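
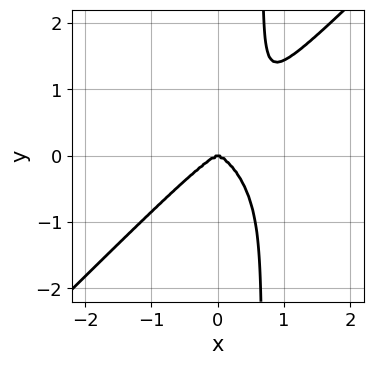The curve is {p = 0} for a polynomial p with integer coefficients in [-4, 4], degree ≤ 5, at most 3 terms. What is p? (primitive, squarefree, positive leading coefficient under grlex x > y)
3*x^4 - 3*x*y^3 + 2*y^3

Degree: the shape is more complex than any degree-3 curve, so deg p = 4.
Reading off the gridlines: it crosses the y-axis at the gridline y = 0; it crosses the x-axis at the gridline x = 0.
Matching integer coefficients to the picture gives p.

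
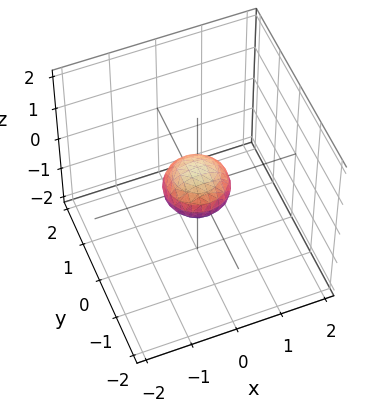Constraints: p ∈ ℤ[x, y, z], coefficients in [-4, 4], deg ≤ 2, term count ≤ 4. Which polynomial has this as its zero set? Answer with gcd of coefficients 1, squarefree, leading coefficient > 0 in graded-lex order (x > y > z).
2*x^2 + 2*y^2 + 3*z^2 - 1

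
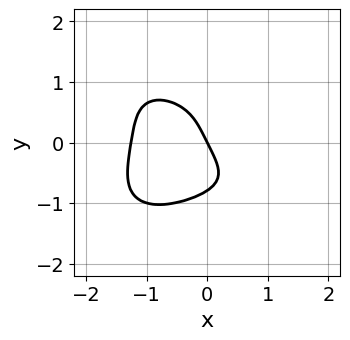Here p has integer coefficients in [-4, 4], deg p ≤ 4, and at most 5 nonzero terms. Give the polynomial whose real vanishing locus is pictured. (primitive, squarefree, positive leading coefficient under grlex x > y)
(a) deg p = 4.
(b) Reading off the gridlines: one y-axis crossing is at y = 0; it crosses the x-axis at the gridline x = 0.
(c) These observations pin down the coefficients.

x^4 + 2*y^4 + 2*x + y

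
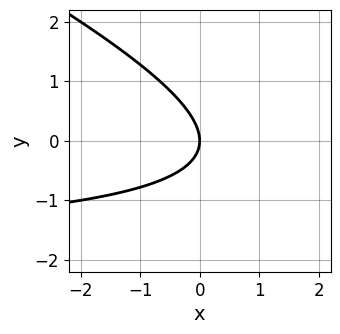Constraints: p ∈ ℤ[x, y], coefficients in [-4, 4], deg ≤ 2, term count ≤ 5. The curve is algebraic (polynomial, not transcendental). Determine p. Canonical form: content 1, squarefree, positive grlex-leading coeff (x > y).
First, degree: the shape is more complex than any degree-1 curve, so deg p = 2.
Then, checking where it meets the axes: it meets the y-axis at y = 0 (among the integer gridlines); one x-axis crossing is at x = 0.
Finally, assembling these constraints gives the stated polynomial.

x*y + 2*y^2 + 2*x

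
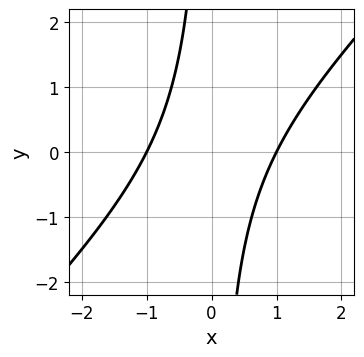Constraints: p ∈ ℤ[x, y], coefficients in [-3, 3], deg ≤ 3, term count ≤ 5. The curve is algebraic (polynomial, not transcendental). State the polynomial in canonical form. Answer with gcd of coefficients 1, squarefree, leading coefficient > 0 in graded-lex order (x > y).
x^2 - x*y - 1

First, degree: the shape is more complex than any degree-1 curve, so deg p = 2.
Then, reading off the gridlines: it misses every integer gridline on the y-axis; among the integer gridlines, it crosses the x-axis at x ∈ {-1, 1}.
Finally, solving for integer coefficients yields p as stated.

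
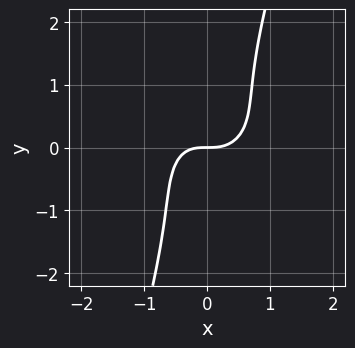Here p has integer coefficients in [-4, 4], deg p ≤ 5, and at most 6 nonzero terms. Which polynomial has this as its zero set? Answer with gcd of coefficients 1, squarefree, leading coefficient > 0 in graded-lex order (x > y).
x^4 - 3*x^3 - 3*x*y^2 + y^3 + 2*y

(a) deg p = 4.
(b) Against the integer gridlines: it crosses the x-axis at the gridline x = 0; it crosses the y-axis at the gridline y = 0.
(c) Together with the visible shape, these determine p as stated.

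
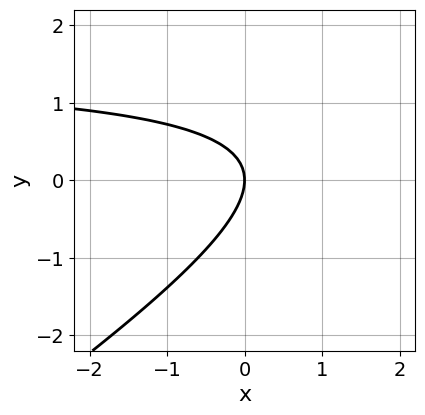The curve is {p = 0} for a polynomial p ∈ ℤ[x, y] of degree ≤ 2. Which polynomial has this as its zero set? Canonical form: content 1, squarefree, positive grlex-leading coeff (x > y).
2*x*y - 3*y^2 - 3*x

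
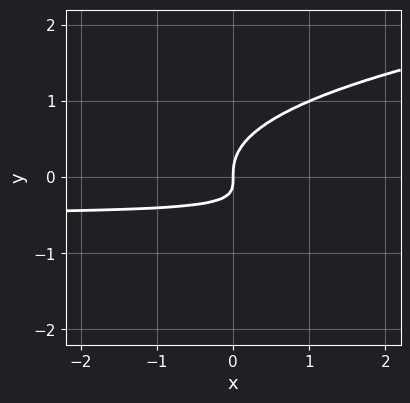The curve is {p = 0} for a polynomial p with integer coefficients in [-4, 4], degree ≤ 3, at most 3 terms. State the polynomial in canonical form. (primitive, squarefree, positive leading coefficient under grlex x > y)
3*y^3 - 2*x*y - x

1. The degree is 3 — a generic line meets the curve in up to 3 points.
2. Against the integer gridlines: it crosses the x-axis at the gridline x = 0; it crosses the y-axis at the gridline y = 0.
3. Putting this together gives p.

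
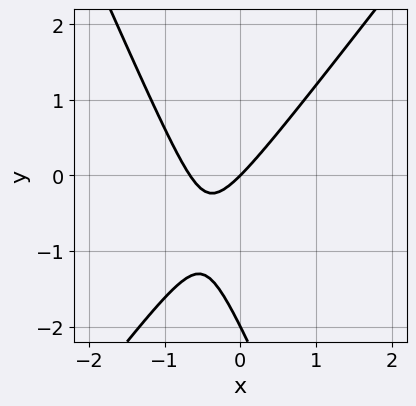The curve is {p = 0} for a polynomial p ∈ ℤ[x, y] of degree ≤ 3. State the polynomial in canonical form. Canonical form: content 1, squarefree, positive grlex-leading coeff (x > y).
The degree is 2 — a generic line meets the curve in up to 2 points.
Checking where it meets the axes: the y-axis gridline crossings are at y ∈ {-2, 0}; one x-axis crossing is at x = 0.
The integer polynomial consistent with all of this is the stated p.

3*x^2 - x*y - y^2 + 2*x - 2*y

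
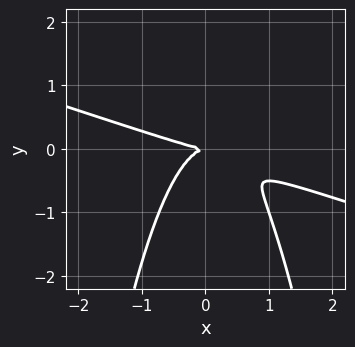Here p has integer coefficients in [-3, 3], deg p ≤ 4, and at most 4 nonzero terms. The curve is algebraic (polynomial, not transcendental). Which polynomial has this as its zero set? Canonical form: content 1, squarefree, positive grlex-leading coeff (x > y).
The degree is 3 — a generic line meets the curve in up to 3 points.
From the visible intercepts: it meets the y-axis at y = 0 (among the integer gridlines); it meets the x-axis at x = 0 (among the integer gridlines).
Matching integer coefficients to the picture gives p.

x^3 + 3*x^2*y + 2*y^2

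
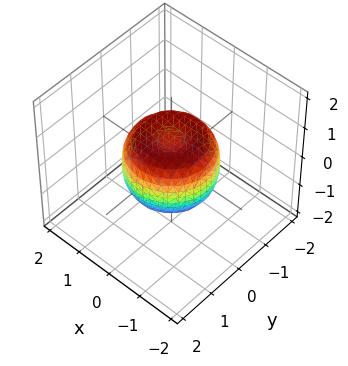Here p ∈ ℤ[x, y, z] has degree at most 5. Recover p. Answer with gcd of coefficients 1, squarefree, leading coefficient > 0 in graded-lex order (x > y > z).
1. deg p = 4. A generic line meets the surface in up to 4 points.
2. Symmetries: rotational symmetry about the z-axis ⇒ p depends on x, y only through x² + y².
3. Reading off the gridlines: a circular section at z = 0 has radius between 1 and 2.
4. Assembling these constraints gives the stated polynomial.

2*x^4 + 4*x^2*y^2 + 2*y^4 - 2*x^2 - 2*y^2 + 2*z^2 - 1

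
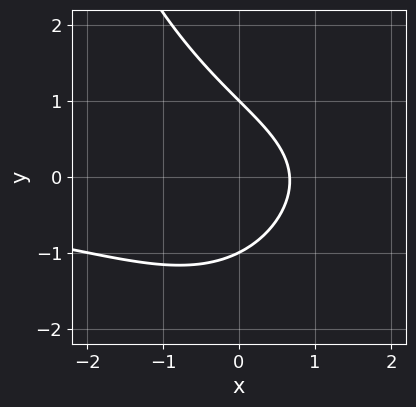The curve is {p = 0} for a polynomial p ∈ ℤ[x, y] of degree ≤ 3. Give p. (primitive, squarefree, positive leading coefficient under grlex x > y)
x^2*y - x*y - 2*y^2 - 3*x + 2

(a) The degree is 3 — the shape is more complex than any degree-2 curve.
(b) Reading off the gridlines: the y-axis gridline crossings are at y ∈ {-1, 1}.
(c) Together with the visible shape, these determine p as stated.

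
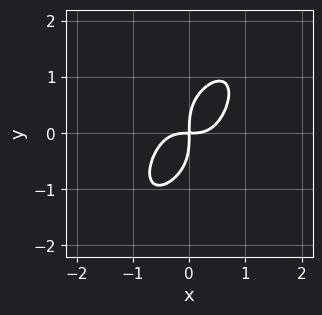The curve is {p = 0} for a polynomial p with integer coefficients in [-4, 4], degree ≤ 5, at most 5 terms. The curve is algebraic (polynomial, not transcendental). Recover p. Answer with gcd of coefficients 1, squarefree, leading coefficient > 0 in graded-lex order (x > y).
3*x^4 + y^4 - 2*x*y

deg p = 4. The shape is more complex than any degree-3 curve.
Putting this together gives p.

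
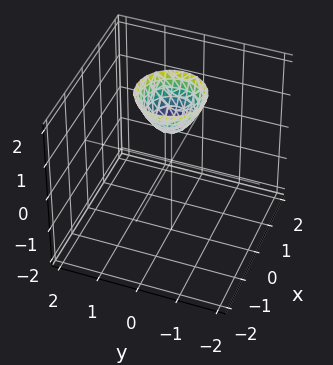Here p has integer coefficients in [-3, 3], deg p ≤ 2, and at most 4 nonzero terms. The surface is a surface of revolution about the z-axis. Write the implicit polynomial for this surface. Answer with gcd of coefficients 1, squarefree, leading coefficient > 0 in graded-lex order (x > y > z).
deg p = 2.
Symmetries: rotational symmetry about the z-axis ⇒ p depends on x, y only through x² + y².
From the axis intercepts and sections: a circular section at z = 2 has radius between 0 and 1; it misses every integer gridline on the x-axis.
The integer polynomial consistent with all of this is the stated p.

3*x^2 + 3*y^2 - 2*z + 2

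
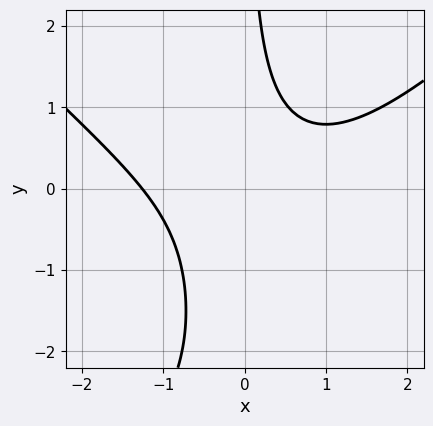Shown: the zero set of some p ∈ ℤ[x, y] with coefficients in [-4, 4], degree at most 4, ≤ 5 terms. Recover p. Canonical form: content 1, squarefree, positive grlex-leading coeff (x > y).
x^3 - x*y^2 - 3*x*y + 2

deg p = 3. A generic line meets the curve in up to 3 points.
Observable constraints: it misses every integer gridline on the y-axis.
Matching integer coefficients to the picture gives p.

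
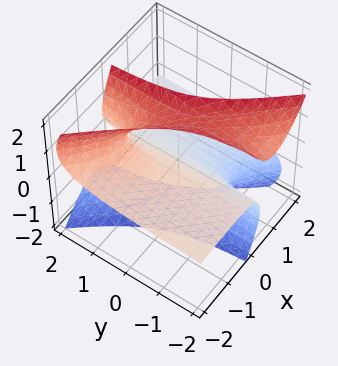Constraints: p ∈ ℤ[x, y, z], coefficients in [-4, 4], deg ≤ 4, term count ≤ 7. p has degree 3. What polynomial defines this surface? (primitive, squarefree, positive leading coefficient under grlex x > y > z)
3*x^2*z + 3*x*y*z - z^3 + 2*x + 3*z

Degree: a generic line meets the surface in up to 3 points, so deg p = 3.
Against the integer gridlines: the visible y-axis segment lies entirely on the surface; it crosses the z-axis at the gridline z = 0; it crosses the x-axis at the gridline x = 0.
These observations pin down the coefficients.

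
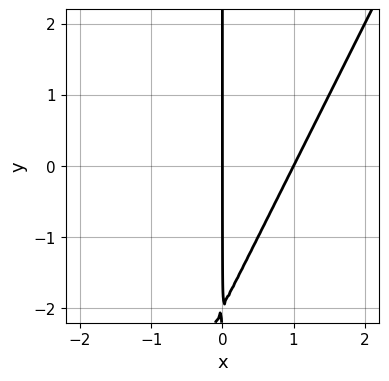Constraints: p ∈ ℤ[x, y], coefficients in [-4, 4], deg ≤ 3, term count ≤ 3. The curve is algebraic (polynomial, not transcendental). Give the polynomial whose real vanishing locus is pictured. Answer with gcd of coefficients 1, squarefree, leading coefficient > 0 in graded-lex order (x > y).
2*x^2 - x*y - 2*x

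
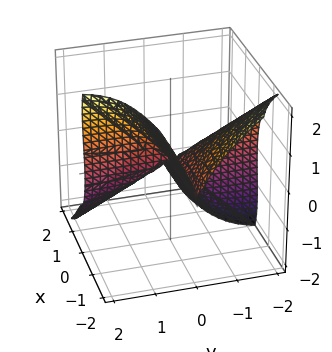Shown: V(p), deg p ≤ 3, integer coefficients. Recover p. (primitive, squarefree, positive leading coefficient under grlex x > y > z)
3*x*y^2 - y*z^2 + z^3

1. deg p = 3. No degree-2 surface has this shape.
2. Reading off the gridlines: every point of the x-axis in the box is on the surface; every point of the y-axis in the box is on the surface.
3. These observations pin down the coefficients.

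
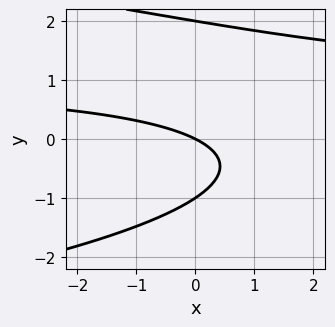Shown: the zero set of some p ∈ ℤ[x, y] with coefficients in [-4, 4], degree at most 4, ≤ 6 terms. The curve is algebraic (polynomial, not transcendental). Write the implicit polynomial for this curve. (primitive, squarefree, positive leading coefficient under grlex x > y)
y^3 + x*y - y^2 - x - 2*y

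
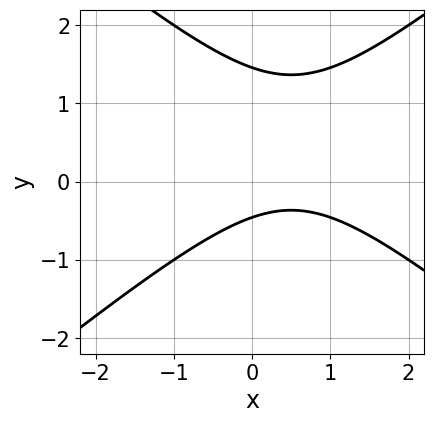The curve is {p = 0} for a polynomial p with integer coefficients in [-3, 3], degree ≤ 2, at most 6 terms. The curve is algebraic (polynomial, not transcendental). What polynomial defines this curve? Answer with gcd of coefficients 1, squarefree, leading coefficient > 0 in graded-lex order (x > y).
2*x^2 - 3*y^2 - 2*x + 3*y + 2

1. The degree is 2 — the shape is more complex than any degree-1 curve.
2. Against the integer gridlines: the curve avoids every integer x-axis point in the box.
3. Fitting integer coefficients to these (and the overall shape) gives p.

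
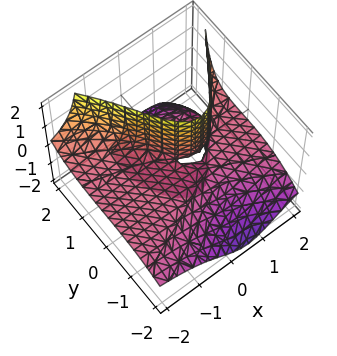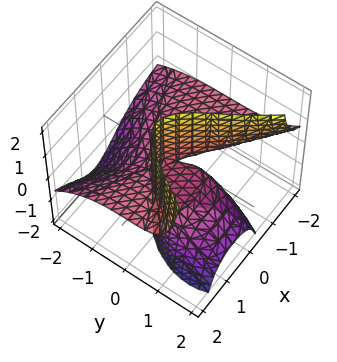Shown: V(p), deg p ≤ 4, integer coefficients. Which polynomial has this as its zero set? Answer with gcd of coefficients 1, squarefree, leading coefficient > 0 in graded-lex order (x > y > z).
1. Degree: no degree-2 surface has this shape, so deg p = 3.
2. Observable constraints: it crosses the y-axis at the gridline y = 0; the visible z-axis segment lies entirely on the surface; every point of the x-axis in the box is on the surface.
3. Together with the visible shape, these determine p as stated.

3*x^2*z - y^3 - 3*x*z - 3*y*z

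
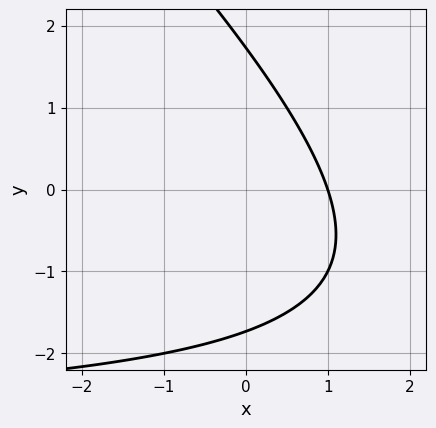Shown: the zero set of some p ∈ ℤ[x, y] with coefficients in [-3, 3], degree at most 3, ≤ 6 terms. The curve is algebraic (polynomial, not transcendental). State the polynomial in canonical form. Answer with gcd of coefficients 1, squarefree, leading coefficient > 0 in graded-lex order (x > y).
First, deg p = 2.
Next, observable constraints: it crosses the x-axis at the gridline x = 1.
Finally, these observations pin down the coefficients.

x*y + y^2 + 3*x - 3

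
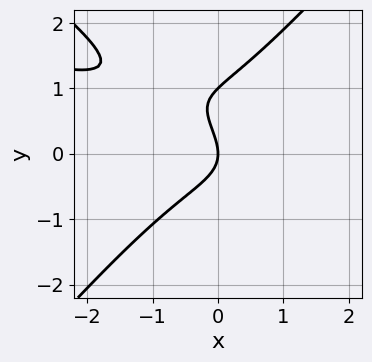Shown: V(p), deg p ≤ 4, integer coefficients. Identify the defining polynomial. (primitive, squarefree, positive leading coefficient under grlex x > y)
x^3 + 3*x^2*y - 3*y^3 + 3*y^2 + 3*x

First, the degree is 3 — a generic line meets the curve in up to 3 points.
Then, against the integer gridlines: it crosses the x-axis at the gridline x = 0; the y-axis gridline crossings are at y ∈ {0, 1}.
Finally, these observations pin down the coefficients.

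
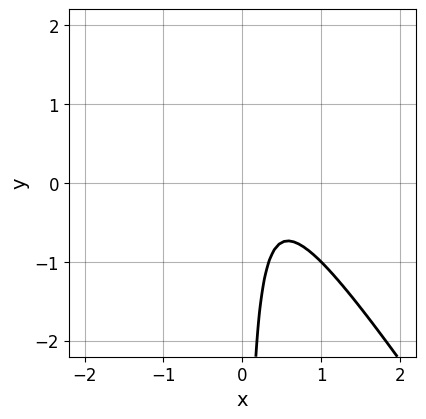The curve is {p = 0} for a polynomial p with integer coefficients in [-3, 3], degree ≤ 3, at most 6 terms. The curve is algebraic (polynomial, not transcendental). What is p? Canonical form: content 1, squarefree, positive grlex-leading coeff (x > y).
3*x^2 + 2*x*y - 2*x + 1

1. The degree is 2 — the shape is more complex than any degree-1 curve.
2. From the visible intercepts: the curve avoids every integer x-axis point in the box; no y-intercept at any integer in the box.
3. Together with the visible shape, these determine p as stated.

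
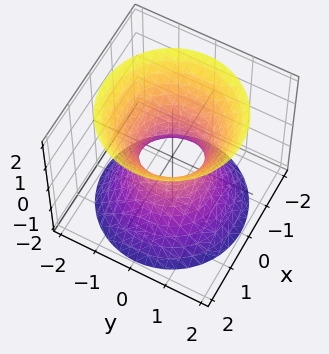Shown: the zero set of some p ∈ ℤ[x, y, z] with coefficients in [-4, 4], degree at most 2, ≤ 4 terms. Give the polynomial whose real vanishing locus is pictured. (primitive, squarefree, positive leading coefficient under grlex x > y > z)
1. deg p = 2. One connected sheet with a waist; a quadric.
2. Symmetry: every cross-section ⟂ z is a circle, so x, y appear only via x² + y²; mirror symmetry z ↦ −z ⇒ only even powers of z.
3. Against the integer gridlines: it misses every integer gridline on the z-axis; a circular section at z = 2 has radius between 1 and 2.
4. Matching integer coefficients to the picture gives p.

3*x^2 + 3*y^2 - 2*z^2 - 2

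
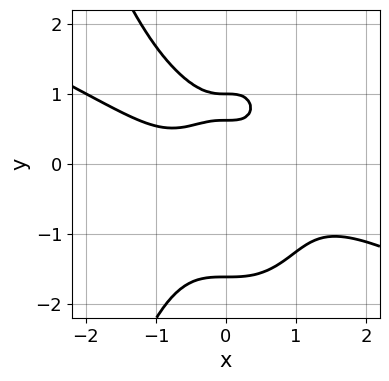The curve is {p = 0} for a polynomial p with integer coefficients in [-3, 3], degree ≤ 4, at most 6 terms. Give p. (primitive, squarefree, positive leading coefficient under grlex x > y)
x^4 + 2*x^3*y + y^3 - 2*y + 1

1. The degree is 4 — a generic line meets the curve in up to 4 points.
2. Checking where it meets the axes: one y-axis crossing is at y = 1; the curve avoids every integer x-axis point in the box.
3. Assembling these constraints gives the stated polynomial.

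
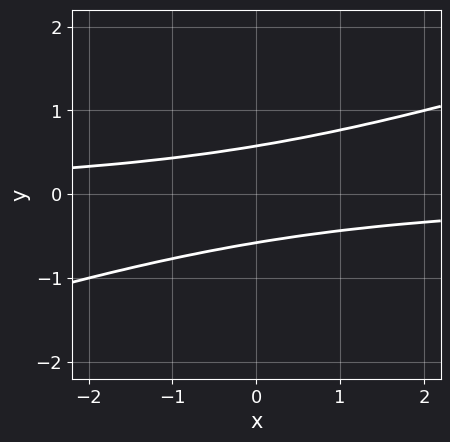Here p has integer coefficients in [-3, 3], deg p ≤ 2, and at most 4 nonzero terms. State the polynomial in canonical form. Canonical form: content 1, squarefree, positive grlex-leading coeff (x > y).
1. Degree: a generic line meets the curve in up to 2 points, so deg p = 2.
2. Observable constraints: the curve avoids every integer x-axis point in the box.
3. Putting this together gives p.

x*y - 3*y^2 + 1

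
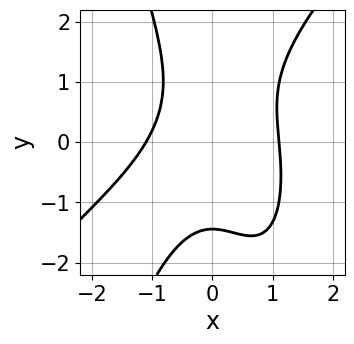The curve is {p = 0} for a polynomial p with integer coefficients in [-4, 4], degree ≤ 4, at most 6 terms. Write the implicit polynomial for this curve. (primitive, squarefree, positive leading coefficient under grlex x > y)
2*x^4 - 2*x^3*y + 3*x^2*y - y^3 - 3

First, deg p = 4.
Finally, the integer polynomial consistent with all of this is the stated p.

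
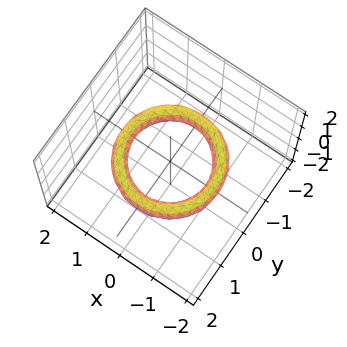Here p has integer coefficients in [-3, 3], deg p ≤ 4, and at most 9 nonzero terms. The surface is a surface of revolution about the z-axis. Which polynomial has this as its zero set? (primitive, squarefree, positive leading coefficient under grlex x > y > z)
1. deg p = 4.
2. Symmetries: every cross-section ⟂ z is a circle, so x, y appear only via x² + y².
3. Against the integer gridlines: a circular section at z = 0 has radius exactly 1; among the integer gridlines, it crosses the y-axis at y ∈ {-1, 1}; the x-axis gridline crossings are at x ∈ {-1, 1}.
4. Together with the visible shape, these determine p as stated.

x^4 + 2*x^2*y^2 + y^4 - 3*x^2 - 3*y^2 + 3*z^2 + 2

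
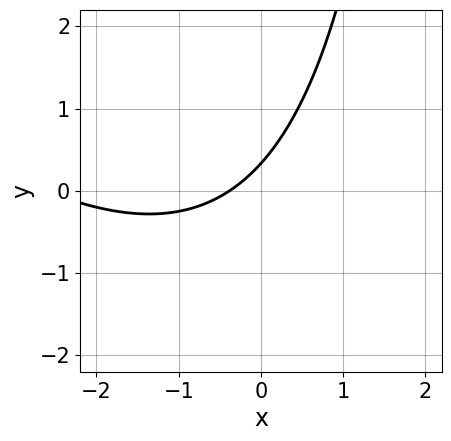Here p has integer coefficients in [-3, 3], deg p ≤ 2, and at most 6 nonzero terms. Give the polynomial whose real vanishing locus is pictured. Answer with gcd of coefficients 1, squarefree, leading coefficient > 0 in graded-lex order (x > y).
x^2 + x*y + 3*x - 3*y + 1

First, the degree is 2 — a generic line meets the curve in up to 2 points.
Finally, matching integer coefficients to the picture gives p.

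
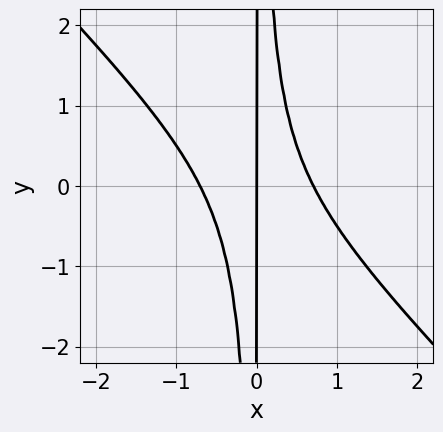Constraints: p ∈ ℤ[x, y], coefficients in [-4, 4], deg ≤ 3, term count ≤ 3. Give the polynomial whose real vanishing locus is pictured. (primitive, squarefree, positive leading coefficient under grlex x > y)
2*x^3 + 2*x^2*y - x

1. deg p = 3.
2. From the visible intercepts: the visible y-axis segment lies entirely on the curve; it meets the x-axis at x = 0 (among the integer gridlines).
3. Solving for integer coefficients yields p as stated.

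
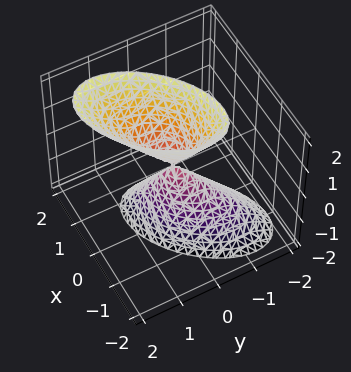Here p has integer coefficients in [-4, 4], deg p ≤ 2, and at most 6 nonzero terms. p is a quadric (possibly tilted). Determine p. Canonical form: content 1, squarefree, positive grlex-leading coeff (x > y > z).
First, there are 2 components.
Then, the degree is 2 — no degree-1 surface has this shape.
Next, reading off the gridlines: it meets the x-axis at x = 0 (among the integer gridlines); it crosses the y-axis at the gridline y = 0.
Finally, solving for integer coefficients yields p as stated.

3*x^2 - 3*x*y + 3*y^2 - y*z - z^2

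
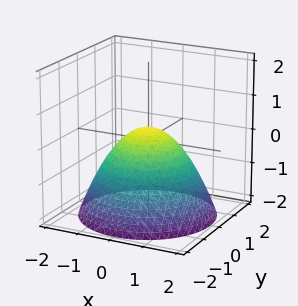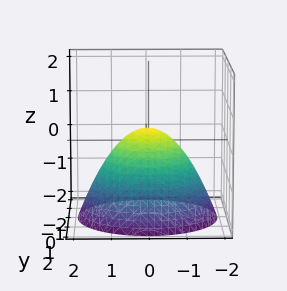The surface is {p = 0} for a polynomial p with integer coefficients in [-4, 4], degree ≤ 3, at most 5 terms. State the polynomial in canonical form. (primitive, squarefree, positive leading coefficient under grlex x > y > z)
2*x^2 + 2*y^2 + 3*z - 1

The degree is 2 — a generic line meets the surface in up to 2 points.
Symmetry: every cross-section ⟂ z is a circle, so x, y appear only via x² + y².
From the visible intercepts: a circular section at z = -2 has radius between 1 and 2.
The integer polynomial consistent with all of this is the stated p.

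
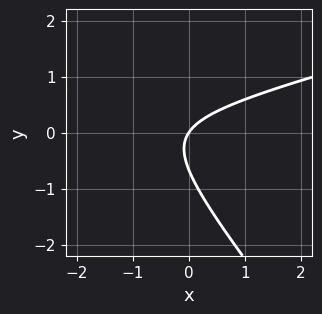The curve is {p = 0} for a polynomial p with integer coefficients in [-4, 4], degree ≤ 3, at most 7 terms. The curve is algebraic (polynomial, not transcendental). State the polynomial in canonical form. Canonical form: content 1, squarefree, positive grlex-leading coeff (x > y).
(a) The degree is 2 — the shape is more complex than any degree-1 curve.
(b) Checking where it meets the axes: it crosses the x-axis at the gridline x = 0; it crosses the y-axis at the gridline y = 0.
(c) Matching integer coefficients to the picture gives p.

x^2 - 3*x*y - 3*y^2 + 3*x - 2*y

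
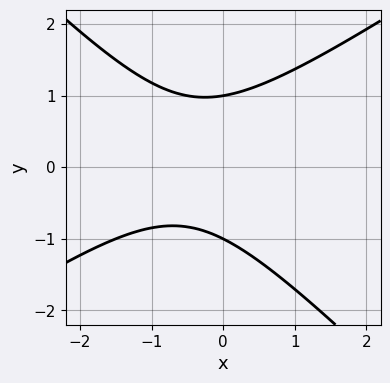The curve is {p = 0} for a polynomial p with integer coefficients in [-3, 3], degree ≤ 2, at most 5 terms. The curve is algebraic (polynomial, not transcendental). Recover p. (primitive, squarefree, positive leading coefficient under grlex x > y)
2*x^2 - x*y - 3*y^2 + 2*x + 3

deg p = 2. A generic line meets the curve in up to 2 points.
Reading off the gridlines: the y-axis gridline crossings are at y ∈ {-1, 1}; no x-intercept at any integer in the box.
Matching integer coefficients to the picture gives p.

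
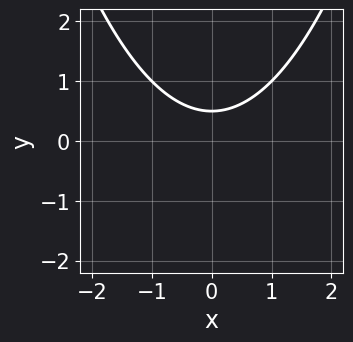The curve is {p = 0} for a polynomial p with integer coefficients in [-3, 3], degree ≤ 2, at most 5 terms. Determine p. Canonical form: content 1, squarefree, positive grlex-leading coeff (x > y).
x^2 - 2*y + 1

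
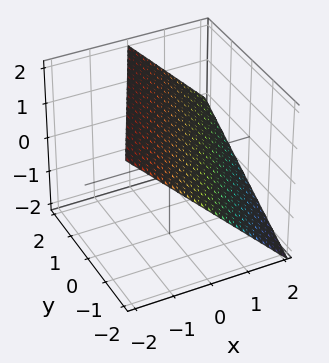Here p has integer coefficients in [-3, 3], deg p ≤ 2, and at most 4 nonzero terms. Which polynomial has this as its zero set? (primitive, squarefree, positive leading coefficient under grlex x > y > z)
The degree is 1 — every cross-section is a straight line — this is a plane.
Reading off the gridlines: it meets the z-axis at z = 1 (among the integer gridlines); one x-axis crossing is at x = 1; it meets the y-axis at y = -2 (among the integer gridlines).
These observations pin down the coefficients.

2*x - y + 2*z - 2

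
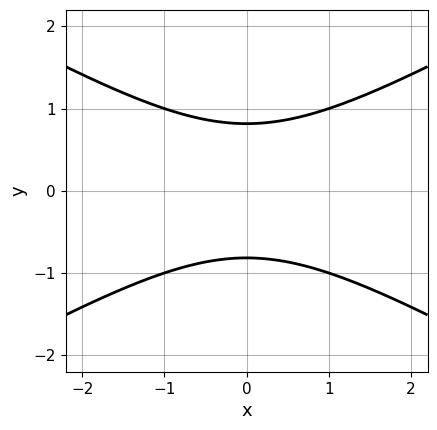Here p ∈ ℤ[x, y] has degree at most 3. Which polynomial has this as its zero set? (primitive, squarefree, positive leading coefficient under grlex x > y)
First, deg p = 2. A generic line meets the curve in up to 2 points.
Next, symmetries: the y ↦ −y reflection is a symmetry, so y appears only in even powers; it's symmetric under x → −x, forcing even powers of x.
Then, reading off the gridlines: no x-intercept at any integer in the box.
Finally, assembling these constraints gives the stated polynomial.

x^2 - 3*y^2 + 2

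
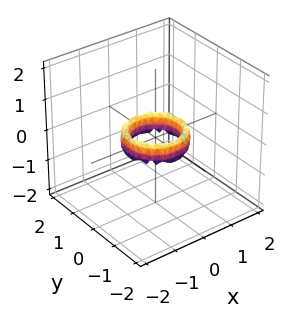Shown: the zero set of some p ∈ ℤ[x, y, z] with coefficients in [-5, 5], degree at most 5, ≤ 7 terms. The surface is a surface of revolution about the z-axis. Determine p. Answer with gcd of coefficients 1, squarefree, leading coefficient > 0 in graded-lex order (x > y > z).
The degree is 4 — a generic line meets the surface in up to 4 points.
By symmetry, the surface is invariant under rotation about z: p = q(x² + y², z).
From the visible intercepts: the surface avoids every integer z-axis point in the box; a circular section at z = 0 has radius between 0 and 1; among the integer gridlines, it crosses the x-axis at x ∈ {-1, 1}; the y-axis gridline crossings are at y ∈ {-1, 1}.
Assembling these constraints gives the stated polynomial.

2*x^4 + 4*x^2*y^2 + 2*y^4 - 3*x^2 - 3*y^2 + z^2 + 1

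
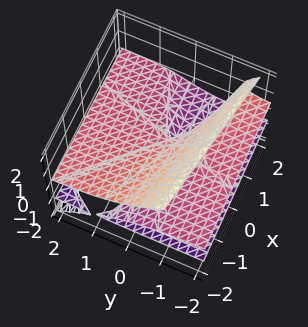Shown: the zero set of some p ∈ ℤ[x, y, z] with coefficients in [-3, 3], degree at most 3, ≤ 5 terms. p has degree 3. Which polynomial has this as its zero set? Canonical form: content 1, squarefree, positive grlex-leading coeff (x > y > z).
3*y*z^2 + 3*z^3 + x*z - 2*z^2 - y

1. The picture has 2 separate pieces. They look like related sheets of one shape, so recover p as a whole.
2. The degree is 3 — a generic line meets the surface in up to 3 points.
3. Reading off the gridlines: it crosses the y-axis at the gridline y = 0; one z-axis crossing is at z = 0; every point of the x-axis in the box is on the surface.
4. Matching integer coefficients to the picture gives p.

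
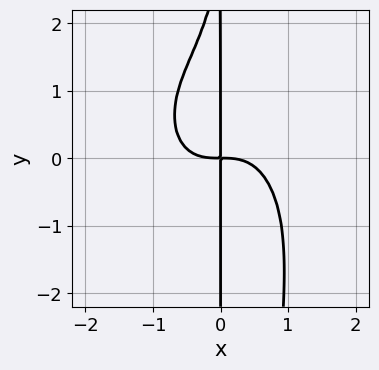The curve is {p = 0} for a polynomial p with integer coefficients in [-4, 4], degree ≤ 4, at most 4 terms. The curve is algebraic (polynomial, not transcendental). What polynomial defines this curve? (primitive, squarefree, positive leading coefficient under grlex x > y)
3*x^4 + 2*x^2*y^2 - x*y^2 + 3*x*y

(a) The degree is 4 — a generic line meets the curve in up to 4 points.
(b) Against the integer gridlines: the visible y-axis segment lies entirely on the curve.
(c) The integer polynomial consistent with all of this is the stated p.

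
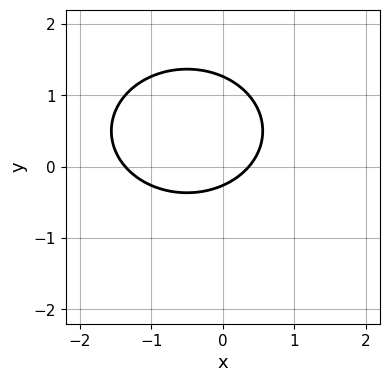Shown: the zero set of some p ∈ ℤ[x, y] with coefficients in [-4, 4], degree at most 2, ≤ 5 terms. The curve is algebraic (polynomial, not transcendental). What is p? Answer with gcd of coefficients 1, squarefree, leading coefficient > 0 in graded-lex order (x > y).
2*x^2 + 3*y^2 + 2*x - 3*y - 1

(a) Degree: the shape is more complex than any degree-1 curve, so deg p = 2.
(b) Putting this together gives p.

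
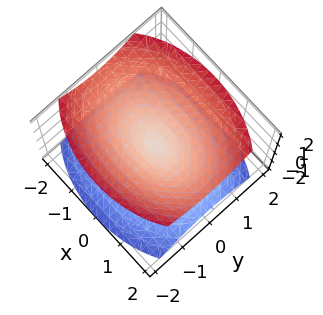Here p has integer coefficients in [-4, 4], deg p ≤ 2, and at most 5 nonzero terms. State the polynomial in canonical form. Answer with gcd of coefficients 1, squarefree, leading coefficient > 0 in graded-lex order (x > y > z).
x^2 + 2*y^2 - 2*z^2

There are 2 components. They look like related sheets of one shape, so recover p as a whole.
The degree is 2 — two nappes meeting at a single point; a quadric.
Symmetries: it's symmetric under x → −x, forcing even powers of x; mirror symmetry z ↦ −z ⇒ only even powers of z; mirror symmetry y ↦ −y ⇒ only even powers of y.
Reading off the gridlines: it crosses the y-axis at the gridline y = 0; it meets the z-axis at z = 0 (among the integer gridlines).
Together with the visible shape, these determine p as stated.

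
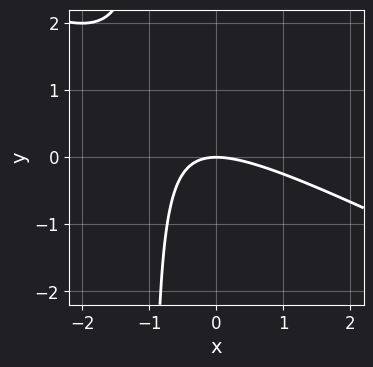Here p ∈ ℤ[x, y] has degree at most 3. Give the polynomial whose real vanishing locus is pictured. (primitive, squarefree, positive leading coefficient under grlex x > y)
x^2 + 2*x*y + 2*y

deg p = 2. No degree-1 curve has this shape.
From the axis intercepts and sections: one x-axis crossing is at x = 0; one y-axis crossing is at y = 0.
Fitting integer coefficients to these (and the overall shape) gives p.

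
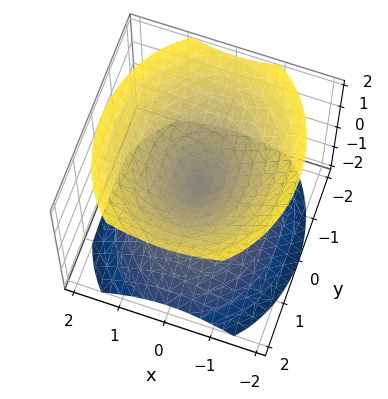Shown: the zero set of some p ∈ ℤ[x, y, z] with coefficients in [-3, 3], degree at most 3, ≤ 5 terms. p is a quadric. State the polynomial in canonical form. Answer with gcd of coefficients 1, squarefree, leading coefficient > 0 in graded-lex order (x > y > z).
3*x^2 + 2*y^2 - 3*z^2

(a) I count 2 distinct pieces. Treating them together as one polynomial.
(b) deg p = 2. A double cone through the origin; a quadric.
(c) Symmetries: it's symmetric under y → −y, forcing even powers of y; the x ↦ −x reflection is a symmetry, so x appears only in even powers; mirror symmetry z ↦ −z ⇒ only even powers of z.
(d) Checking where it meets the axes: one x-axis crossing is at x = 0; it meets the z-axis at z = 0 (among the integer gridlines); one y-axis crossing is at y = 0.
(e) Matching integer coefficients to the picture gives p.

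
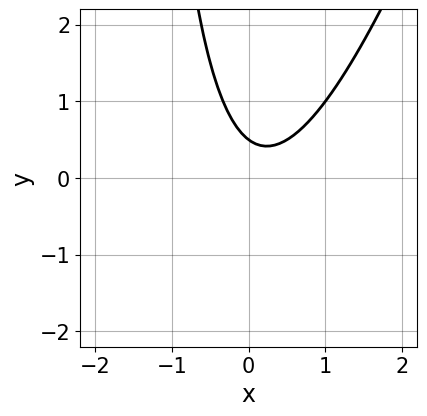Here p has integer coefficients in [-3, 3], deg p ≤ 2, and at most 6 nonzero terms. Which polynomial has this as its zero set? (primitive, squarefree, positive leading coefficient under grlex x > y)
3*x^2 - x*y - x - 2*y + 1

First, deg p = 2. The shape is more complex than any degree-1 curve.
Then, observable constraints: the curve avoids every integer x-axis point in the box.
Finally, these observations pin down the coefficients.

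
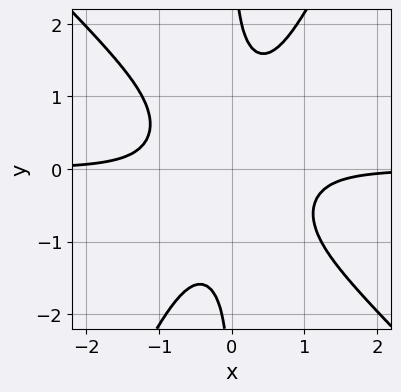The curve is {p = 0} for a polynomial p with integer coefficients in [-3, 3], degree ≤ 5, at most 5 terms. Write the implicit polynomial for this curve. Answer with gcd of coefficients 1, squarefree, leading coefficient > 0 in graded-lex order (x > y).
First, degree: the shape is more complex than any degree-3 curve, so deg p = 4.
Next, checking where it meets the axes: no x-intercept at any integer in the box; the curve avoids every integer y-axis point in the box.
Finally, these observations pin down the coefficients.

2*x^3*y + x^2*y^2 - x*y^3 + 1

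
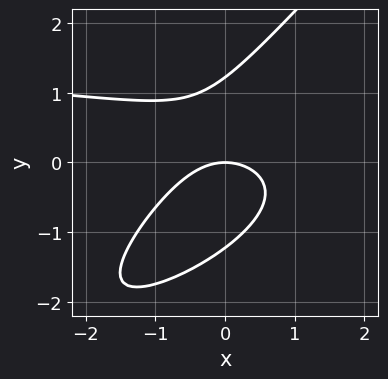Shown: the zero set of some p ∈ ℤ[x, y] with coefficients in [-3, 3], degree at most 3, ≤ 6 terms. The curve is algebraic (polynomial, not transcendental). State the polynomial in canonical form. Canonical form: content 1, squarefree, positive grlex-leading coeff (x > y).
x^2*y - 3*x*y^2 + 2*y^3 - 2*x^2 - 3*y

deg p = 3. No degree-2 curve has this shape.
Reading off the gridlines: it crosses the y-axis at the gridline y = 0; it meets the x-axis at x = 0 (among the integer gridlines).
Fitting integer coefficients to these (and the overall shape) gives p.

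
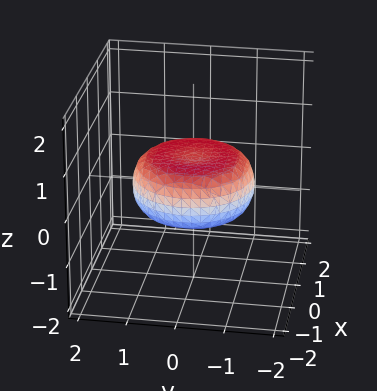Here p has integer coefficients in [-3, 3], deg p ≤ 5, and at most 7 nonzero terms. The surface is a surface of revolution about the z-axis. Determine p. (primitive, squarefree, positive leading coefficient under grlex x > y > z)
x^4 + 2*x^2*y^2 + y^4 - x^2 - y^2 + 3*z^2 - 1

(a) The degree is 4 — no degree-3 surface has this shape.
(b) By symmetry, every cross-section ⟂ z is a circle, so x, y appear only via x² + y².
(c) Observable constraints: a circular section at z = 0 has radius between 1 and 2.
(d) Assembling these constraints gives the stated polynomial.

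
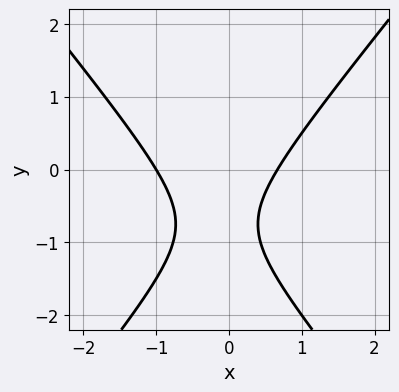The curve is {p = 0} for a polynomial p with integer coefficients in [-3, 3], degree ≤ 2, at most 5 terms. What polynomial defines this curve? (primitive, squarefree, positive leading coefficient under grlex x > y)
1. Degree: the shape is more complex than any degree-1 curve, so deg p = 2.
2. Reading off the gridlines: the curve avoids every integer y-axis point in the box; one x-axis crossing is at x = -1.
3. Together with the visible shape, these determine p as stated.

3*x^2 - 2*y^2 + x - 3*y - 2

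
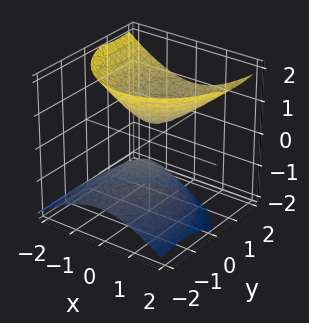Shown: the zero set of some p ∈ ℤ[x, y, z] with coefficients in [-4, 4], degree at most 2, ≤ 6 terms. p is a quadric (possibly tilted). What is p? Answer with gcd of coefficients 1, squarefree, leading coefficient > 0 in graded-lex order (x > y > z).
1. There are 2 components. They look like related sheets of one shape, so recover p as a whole.
2. The degree is 2 — the shape is more complex than any degree-1 surface.
3. From the axis intercepts and sections: no y-intercept at any integer in the box; it misses every integer gridline on the x-axis.
4. Matching integer coefficients to the picture gives p.

3*x^2 + 2*y^2 - 3*y*z - 3*z^2 + 1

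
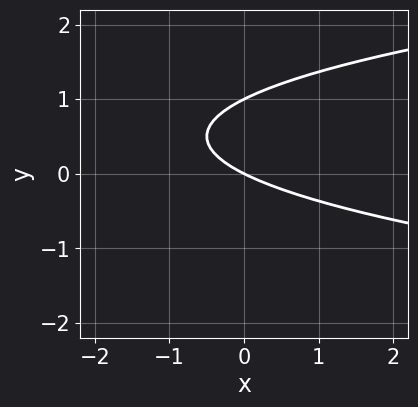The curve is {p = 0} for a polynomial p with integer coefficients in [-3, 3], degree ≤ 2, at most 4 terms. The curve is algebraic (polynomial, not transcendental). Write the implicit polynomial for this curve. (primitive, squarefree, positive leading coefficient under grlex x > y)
2*y^2 - x - 2*y

First, degree: a generic line meets the curve in up to 2 points, so deg p = 2.
Next, from the axis intercepts and sections: it meets the x-axis at x = 0 (among the integer gridlines); among the integer gridlines, it crosses the y-axis at y ∈ {0, 1}.
Finally, solving for integer coefficients yields p as stated.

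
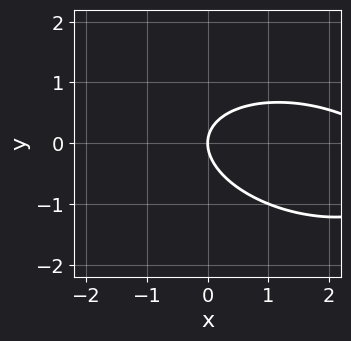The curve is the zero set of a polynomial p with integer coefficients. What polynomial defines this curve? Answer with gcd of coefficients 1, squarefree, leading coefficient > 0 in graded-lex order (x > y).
x^2 + x*y + 3*y^2 - 3*x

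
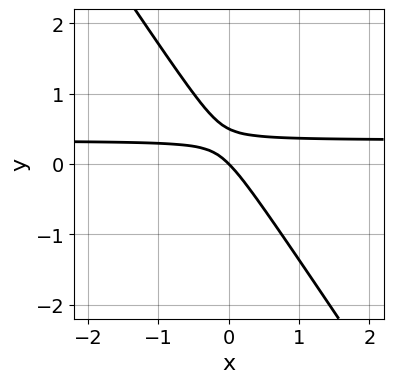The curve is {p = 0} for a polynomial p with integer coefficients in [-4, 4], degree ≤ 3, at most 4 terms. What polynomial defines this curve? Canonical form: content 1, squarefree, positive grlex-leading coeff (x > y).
deg p = 2. The shape is more complex than any degree-1 curve.
Checking where it meets the axes: one y-axis crossing is at y = 0; one x-axis crossing is at x = 0.
Putting this together gives p.

3*x*y + 2*y^2 - x - y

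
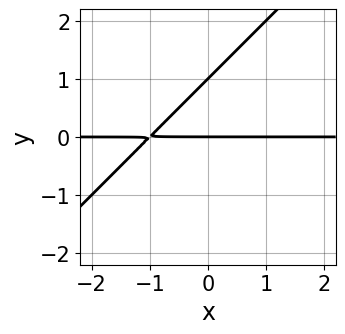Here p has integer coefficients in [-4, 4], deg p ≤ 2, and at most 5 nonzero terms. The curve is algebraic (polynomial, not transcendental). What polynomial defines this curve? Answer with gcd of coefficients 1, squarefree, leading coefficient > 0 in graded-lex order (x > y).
Degree: a generic line meets the curve in up to 2 points, so deg p = 2.
From the visible intercepts: the y-axis gridline crossings are at y ∈ {0, 1}; the visible x-axis segment lies entirely on the curve.
Assembling these constraints gives the stated polynomial.

x*y - y^2 + y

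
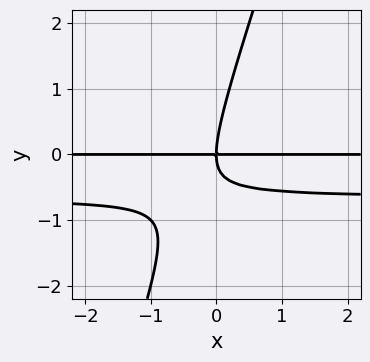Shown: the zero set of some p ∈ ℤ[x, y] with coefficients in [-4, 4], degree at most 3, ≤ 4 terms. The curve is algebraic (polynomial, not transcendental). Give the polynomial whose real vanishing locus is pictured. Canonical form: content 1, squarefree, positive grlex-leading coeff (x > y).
First, degree: the shape is more complex than any degree-2 curve, so deg p = 3.
Then, from the visible intercepts: it crosses the y-axis at the gridline y = 0; every point of the x-axis in the box is on the curve.
Finally, assembling these constraints gives the stated polynomial.

3*x*y^2 - y^3 + 2*x*y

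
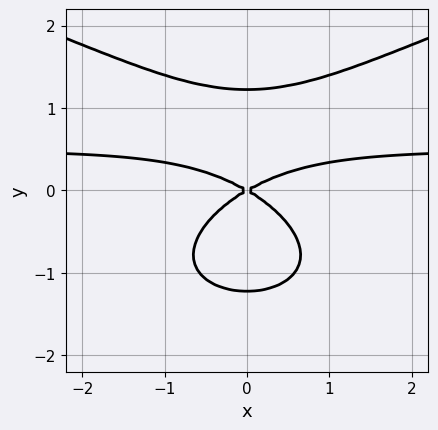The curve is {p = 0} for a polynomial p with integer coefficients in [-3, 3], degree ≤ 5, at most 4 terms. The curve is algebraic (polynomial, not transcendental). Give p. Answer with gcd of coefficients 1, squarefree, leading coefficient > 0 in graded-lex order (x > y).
2*y^4 - 2*x^2*y + x^2 - 3*y^2

1. The degree is 4 — the shape is more complex than any degree-3 curve.
2. Symmetries: it's symmetric under x → −x, forcing even powers of x.
3. Against the integer gridlines: one y-axis crossing is at y = 0; it meets the x-axis at x = 0 (among the integer gridlines).
4. Together with the visible shape, these determine p as stated.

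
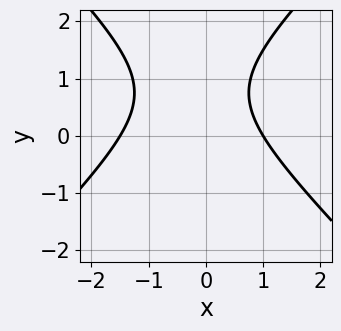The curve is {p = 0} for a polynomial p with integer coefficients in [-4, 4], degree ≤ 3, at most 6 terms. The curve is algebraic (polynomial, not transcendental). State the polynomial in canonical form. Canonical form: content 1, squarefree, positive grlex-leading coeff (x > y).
deg p = 2. A generic line meets the curve in up to 2 points.
Against the integer gridlines: one x-axis crossing is at x = 1; the curve avoids every integer y-axis point in the box.
These observations pin down the coefficients.

2*x^2 - 2*y^2 + x + 3*y - 3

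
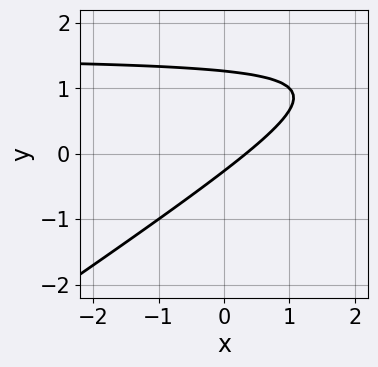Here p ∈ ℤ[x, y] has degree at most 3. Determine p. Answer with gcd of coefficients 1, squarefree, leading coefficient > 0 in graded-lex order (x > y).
2*x*y - 3*y^2 - 3*x + 3*y + 1

1. Degree: the shape is more complex than any degree-1 curve, so deg p = 2.
2. Putting this together gives p.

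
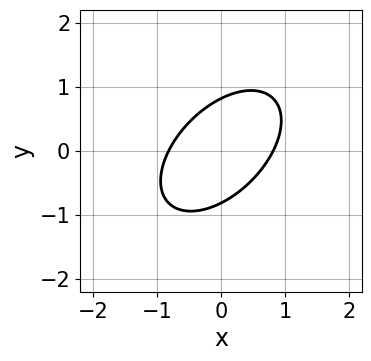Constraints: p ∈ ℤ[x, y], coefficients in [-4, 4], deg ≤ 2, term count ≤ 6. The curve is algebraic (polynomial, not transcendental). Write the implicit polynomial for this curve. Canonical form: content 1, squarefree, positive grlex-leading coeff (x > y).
(a) Degree: no degree-1 curve has this shape, so deg p = 2.
(b) Solving for integer coefficients yields p as stated.

3*x^2 - 3*x*y + 3*y^2 - 2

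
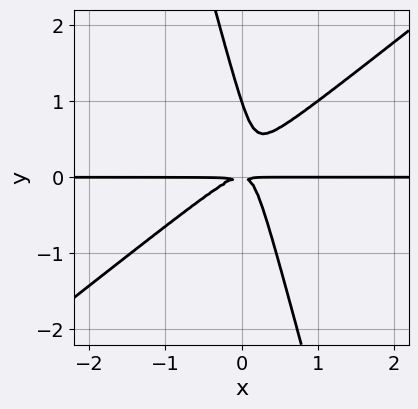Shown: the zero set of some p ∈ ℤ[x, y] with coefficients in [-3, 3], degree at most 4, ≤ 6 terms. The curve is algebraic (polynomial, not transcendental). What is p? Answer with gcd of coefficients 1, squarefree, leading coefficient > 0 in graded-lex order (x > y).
3*x^2*y - 3*x*y^2 - y^3 + y^2

Degree: a generic line meets the curve in up to 3 points, so deg p = 3.
Checking where it meets the axes: the visible x-axis segment lies entirely on the curve; it crosses the y-axis at the gridline y = 1.
Assembling these constraints gives the stated polynomial.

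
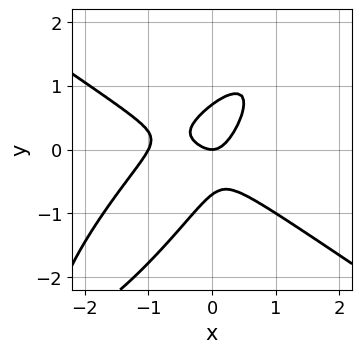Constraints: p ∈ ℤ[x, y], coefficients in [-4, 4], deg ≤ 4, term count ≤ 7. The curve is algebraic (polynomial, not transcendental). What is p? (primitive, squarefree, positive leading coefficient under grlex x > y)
2*x^3 - 3*x*y^2 + 2*y^3 + 2*x^2 - y

First, deg p = 3.
Then, against the integer gridlines: among the integer gridlines, it crosses the x-axis at x ∈ {-1, 0}; it meets the y-axis at y = 0 (among the integer gridlines).
Finally, assembling these constraints gives the stated polynomial.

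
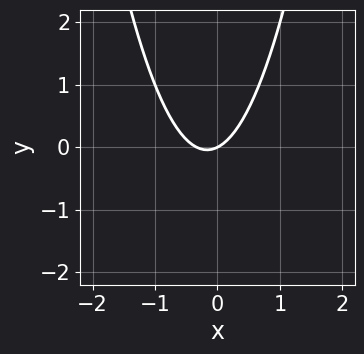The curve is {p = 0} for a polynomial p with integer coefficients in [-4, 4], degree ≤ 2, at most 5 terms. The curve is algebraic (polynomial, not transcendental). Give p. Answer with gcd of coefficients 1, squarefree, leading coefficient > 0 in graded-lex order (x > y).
3*x^2 + x - 2*y

The degree is 2 — a generic line meets the curve in up to 2 points.
Reading off the gridlines: one y-axis crossing is at y = 0; it meets the x-axis at x = 0 (among the integer gridlines).
Solving for integer coefficients yields p as stated.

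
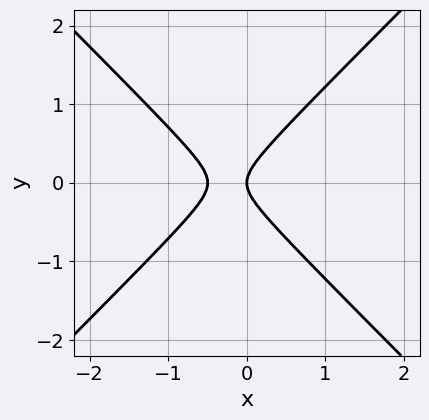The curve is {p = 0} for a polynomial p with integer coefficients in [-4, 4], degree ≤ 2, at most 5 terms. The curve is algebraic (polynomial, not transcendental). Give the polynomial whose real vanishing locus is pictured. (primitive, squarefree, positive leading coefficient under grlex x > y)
Degree: no degree-1 curve has this shape, so deg p = 2.
Symmetries: it's symmetric under y → −y, forcing even powers of y.
Reading off the gridlines: it meets the x-axis at x = 0 (among the integer gridlines); it crosses the y-axis at the gridline y = 0.
Solving for integer coefficients yields p as stated.

2*x^2 - 2*y^2 + x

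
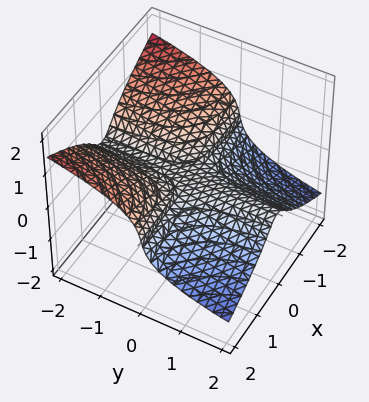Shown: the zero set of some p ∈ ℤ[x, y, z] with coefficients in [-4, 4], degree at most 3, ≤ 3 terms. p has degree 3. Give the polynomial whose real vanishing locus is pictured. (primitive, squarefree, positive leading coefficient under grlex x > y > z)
x^2*y + 3*z^3 + z

(a) The degree is 3 — no degree-2 surface has this shape.
(b) Reading off the gridlines: the visible x-axis segment lies entirely on the surface; one z-axis crossing is at z = 0.
(c) Together with the visible shape, these determine p as stated. Check: (0, -1, 0) on the y-axis lies on the surface, and p(0, -1, 0) = 0. ✓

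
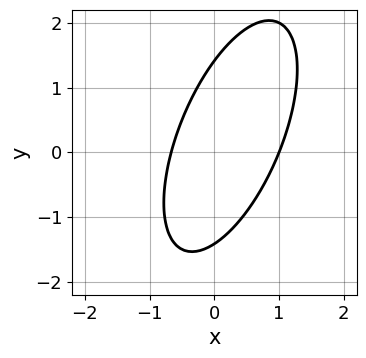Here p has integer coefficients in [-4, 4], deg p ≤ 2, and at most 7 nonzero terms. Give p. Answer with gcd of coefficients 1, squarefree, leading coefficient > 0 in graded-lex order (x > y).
(a) deg p = 2. A generic line meets the curve in up to 2 points.
(b) Reading off the gridlines: one x-axis crossing is at x = 1.
(c) Matching integer coefficients to the picture gives p.

3*x^2 - 2*x*y + y^2 - x - 2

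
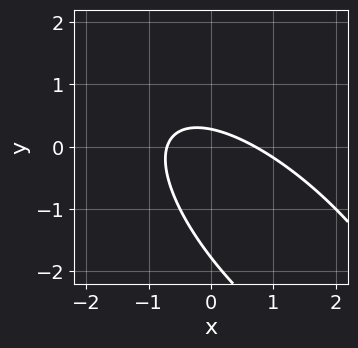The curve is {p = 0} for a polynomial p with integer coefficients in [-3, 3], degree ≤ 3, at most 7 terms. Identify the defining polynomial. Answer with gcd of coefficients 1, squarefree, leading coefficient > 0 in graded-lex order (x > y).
2*x^2 + 3*x*y + 2*y^2 + 3*y - 1

The degree is 2 — no degree-1 curve has this shape.
Solving for integer coefficients yields p as stated.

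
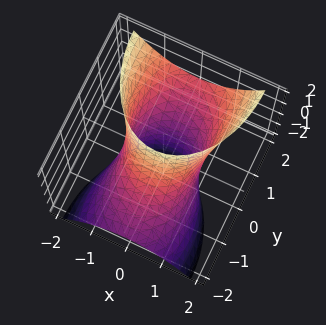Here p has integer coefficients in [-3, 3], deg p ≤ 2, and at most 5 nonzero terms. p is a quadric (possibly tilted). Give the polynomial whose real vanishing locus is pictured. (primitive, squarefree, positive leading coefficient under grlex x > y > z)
2*x^2 + y^2 - 2*y*z - 2

(a) Degree: the shape is more complex than any degree-1 surface, so deg p = 2.
(b) Against the integer gridlines: it misses every integer gridline on the z-axis; among the integer gridlines, it crosses the x-axis at x ∈ {-1, 1}.
(c) Solving for integer coefficients yields p as stated.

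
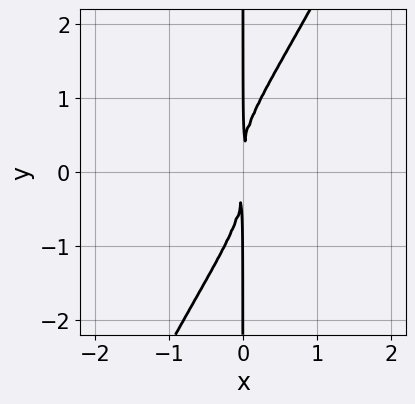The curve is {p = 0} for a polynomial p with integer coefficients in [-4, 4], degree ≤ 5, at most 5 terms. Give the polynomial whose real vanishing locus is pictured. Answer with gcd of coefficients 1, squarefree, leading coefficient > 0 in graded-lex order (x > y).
2*x^2*y^2 - x*y^3 + 2*x^2

Degree: the shape is more complex than any degree-3 curve, so deg p = 4.
Checking where it meets the axes: every point of the y-axis in the box is on the curve.
Matching integer coefficients to the picture gives p.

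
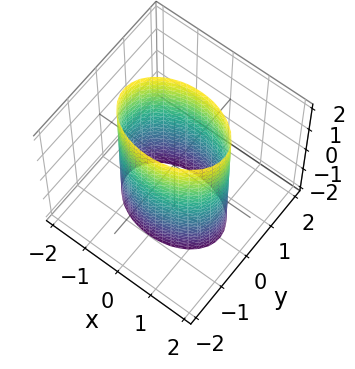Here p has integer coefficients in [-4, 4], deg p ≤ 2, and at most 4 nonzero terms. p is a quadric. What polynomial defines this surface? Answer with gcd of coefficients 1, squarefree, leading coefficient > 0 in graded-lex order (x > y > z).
deg p = 2.
Symmetries: the y ↦ −y reflection is a symmetry, so y appears only in even powers; mirror symmetry x ↦ −x ⇒ only even powers of x; it's symmetric under z → −z, forcing even powers of z.
From the axis intercepts and sections: the y-axis gridline crossings are at y ∈ {-1, 1}; it misses every integer gridline on the z-axis.
Putting this together gives p.

x^2 + 2*y^2 - 2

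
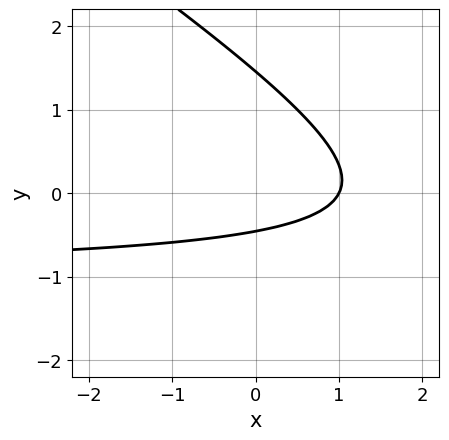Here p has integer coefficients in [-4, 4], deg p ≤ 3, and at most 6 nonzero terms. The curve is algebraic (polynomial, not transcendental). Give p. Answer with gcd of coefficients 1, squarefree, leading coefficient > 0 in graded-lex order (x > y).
Degree: no degree-1 curve has this shape, so deg p = 2.
From the visible intercepts: it meets the x-axis at x = 1 (among the integer gridlines).
Fitting integer coefficients to these (and the overall shape) gives p.

2*x*y + 3*y^2 + 2*x - 3*y - 2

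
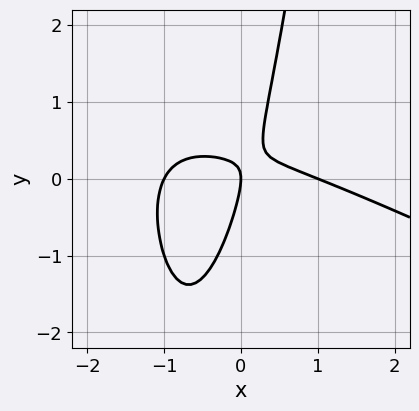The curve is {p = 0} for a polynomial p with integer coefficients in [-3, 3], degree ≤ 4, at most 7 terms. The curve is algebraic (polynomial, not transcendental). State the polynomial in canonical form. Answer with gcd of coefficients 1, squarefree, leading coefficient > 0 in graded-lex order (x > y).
x^3 + 2*x^2*y + 3*x*y - y^2 - x

The degree is 3 — the shape is more complex than any degree-2 curve.
Reading off the gridlines: it meets the y-axis at y = 0 (among the integer gridlines); the x-axis gridline crossings are at x ∈ {-1, 0, 1}.
Putting this together gives p.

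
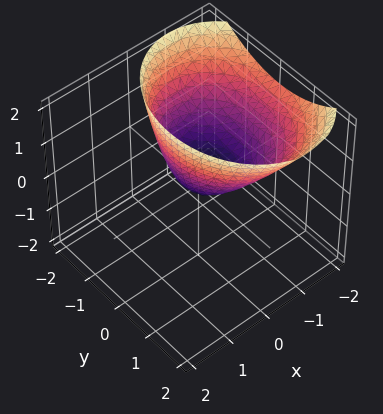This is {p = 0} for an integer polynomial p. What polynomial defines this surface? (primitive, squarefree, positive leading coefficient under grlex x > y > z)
First, deg p = 2.
Next, from the visible intercepts: it crosses the x-axis at the gridline x = 0; it crosses the z-axis at the gridline z = 0; it meets the y-axis at y = 0 (among the integer gridlines).
Finally, matching integer coefficients to the picture gives p.

3*x^2 + 3*x*z + 2*y^2 - 3*z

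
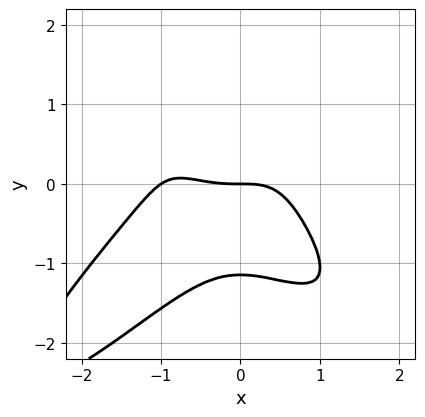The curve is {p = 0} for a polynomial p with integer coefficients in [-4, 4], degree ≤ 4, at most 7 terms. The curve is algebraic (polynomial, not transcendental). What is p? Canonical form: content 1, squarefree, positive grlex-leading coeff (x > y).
2*x^4 - 3*x^2*y^2 + 2*y^4 + 2*x^3 + 3*y

First, deg p = 4. The shape is more complex than any degree-3 curve.
Next, from the axis intercepts and sections: among the integer gridlines, it crosses the x-axis at x ∈ {-1, 0}; it meets the y-axis at y = 0 (among the integer gridlines).
Finally, these observations pin down the coefficients.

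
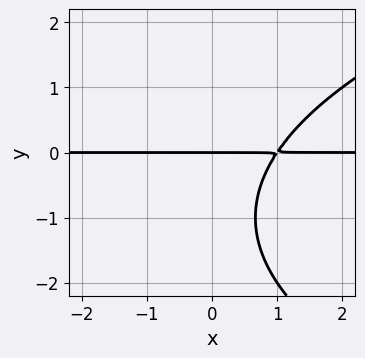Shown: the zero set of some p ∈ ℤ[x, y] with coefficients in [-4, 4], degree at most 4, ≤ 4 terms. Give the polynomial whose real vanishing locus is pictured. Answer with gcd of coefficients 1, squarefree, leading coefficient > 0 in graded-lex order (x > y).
First, deg p = 3.
Then, from the axis intercepts and sections: the visible x-axis segment lies entirely on the curve; it crosses the y-axis at the gridline y = 0.
Finally, assembling these constraints gives the stated polynomial.

y^3 - 3*x*y + 2*y^2 + 3*y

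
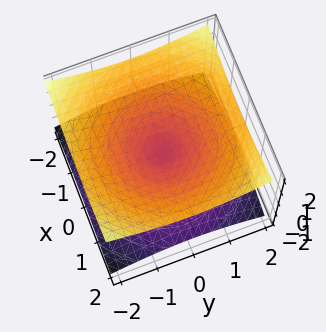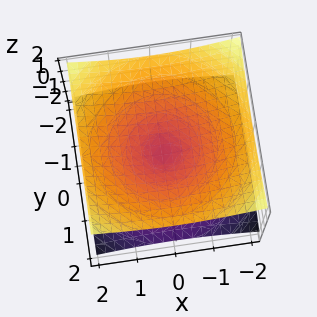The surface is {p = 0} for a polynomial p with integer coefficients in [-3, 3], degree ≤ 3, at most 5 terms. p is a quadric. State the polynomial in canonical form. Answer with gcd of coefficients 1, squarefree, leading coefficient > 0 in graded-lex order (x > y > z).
First, deg p = 2.
Then, symmetries: the z ↦ −z reflection is a symmetry, so z appears only in even powers; the z-axis is an axis of rotation, so x and y enter only as x² + y².
Then, checking where it meets the axes: it meets the x-axis at x = 0 (among the integer gridlines); it crosses the z-axis at the gridline z = 0.
Finally, assembling these constraints gives the stated polynomial.

x^2 + y^2 - 3*z^2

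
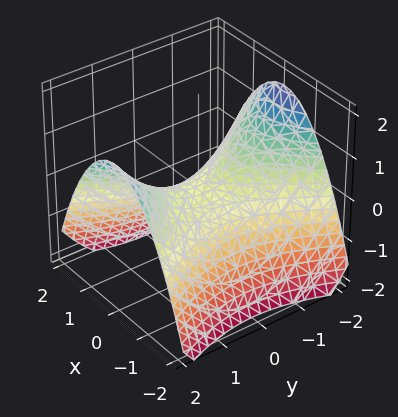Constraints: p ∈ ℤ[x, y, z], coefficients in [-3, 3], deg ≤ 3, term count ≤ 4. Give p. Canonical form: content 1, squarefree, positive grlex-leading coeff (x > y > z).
2*x^2 - y^2 + 3*z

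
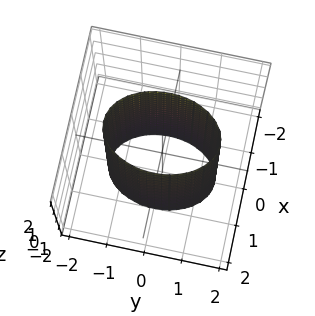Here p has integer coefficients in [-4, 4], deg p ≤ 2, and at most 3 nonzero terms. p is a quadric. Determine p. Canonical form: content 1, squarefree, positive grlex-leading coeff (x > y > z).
2*x^2 + y^2 - 2

deg p = 2. A cylinder; a quadric.
Symmetries: it's symmetric under y → −y, forcing even powers of y; it's symmetric under z → −z, forcing even powers of z; it's symmetric under x → −x, forcing even powers of x.
Checking where it meets the axes: the x-axis gridline crossings are at x ∈ {-1, 1}; no z-intercept at any integer in the box.
Solving for integer coefficients yields p as stated.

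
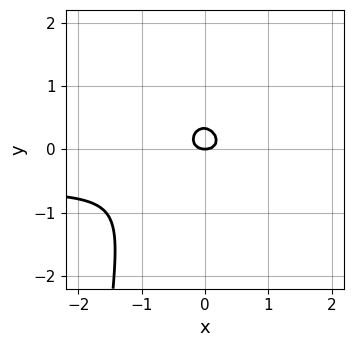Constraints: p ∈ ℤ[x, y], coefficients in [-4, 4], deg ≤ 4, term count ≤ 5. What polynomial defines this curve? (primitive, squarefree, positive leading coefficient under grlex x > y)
3*x^2*y + x*y^2 + 2*x^2 + 3*y^2 - y

(a) Degree: a generic line meets the curve in up to 3 points, so deg p = 3.
(b) Reading off the gridlines: it meets the y-axis at y = 0 (among the integer gridlines); one x-axis crossing is at x = 0.
(c) These observations pin down the coefficients.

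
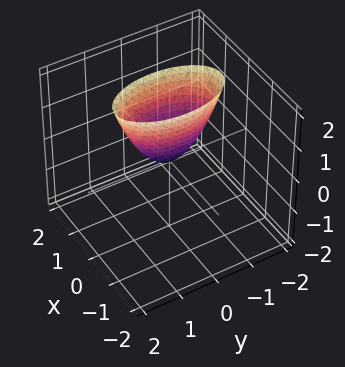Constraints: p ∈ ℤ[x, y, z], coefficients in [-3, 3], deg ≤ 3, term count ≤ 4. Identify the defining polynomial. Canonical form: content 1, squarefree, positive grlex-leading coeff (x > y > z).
1. deg p = 2. A single bowl opening along one axis; a quadric.
2. Symmetries: it's symmetric under y → −y, forcing even powers of y; mirror symmetry x ↦ −x ⇒ only even powers of x.
3. From the visible intercepts: it meets the y-axis at y = 0 (among the integer gridlines); it crosses the x-axis at the gridline x = 0.
4. Putting this together gives p.

3*x^2 + y^2 - z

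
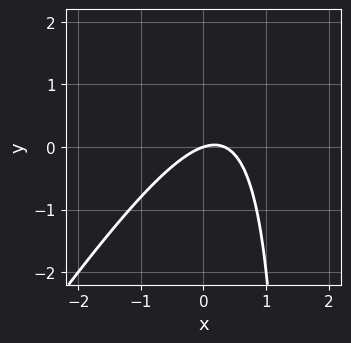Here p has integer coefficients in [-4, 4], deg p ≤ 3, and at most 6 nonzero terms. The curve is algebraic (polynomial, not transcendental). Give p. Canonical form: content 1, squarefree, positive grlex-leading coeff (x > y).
1. deg p = 2. The shape is more complex than any degree-1 curve.
2. Against the integer gridlines: it meets the x-axis at x = 0 (among the integer gridlines); it meets the y-axis at y = 0 (among the integer gridlines).
3. Together with the visible shape, these determine p as stated.

3*x^2 - 2*x*y - x + 3*y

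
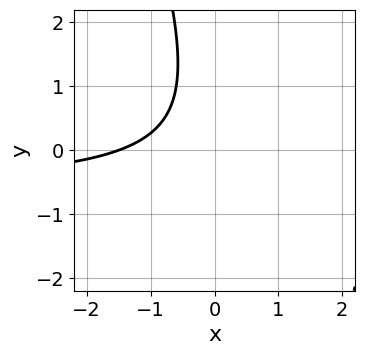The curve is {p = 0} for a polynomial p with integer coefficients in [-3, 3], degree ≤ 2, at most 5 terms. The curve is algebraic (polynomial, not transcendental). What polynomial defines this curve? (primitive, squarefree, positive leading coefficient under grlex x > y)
3*x*y + y^2 + 2*x - y + 3

(a) The degree is 2 — the shape is more complex than any degree-1 curve.
(b) From the visible intercepts: no y-intercept at any integer in the box.
(c) Solving for integer coefficients yields p as stated.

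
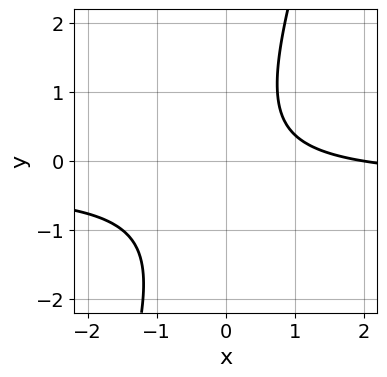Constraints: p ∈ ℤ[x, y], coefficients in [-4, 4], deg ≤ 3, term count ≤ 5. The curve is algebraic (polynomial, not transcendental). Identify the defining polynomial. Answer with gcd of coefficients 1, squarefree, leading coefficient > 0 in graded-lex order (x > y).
3*x*y - y^2 + x - 2

Degree: no degree-1 curve has this shape, so deg p = 2.
From the axis intercepts and sections: it misses every integer gridline on the y-axis; it meets the x-axis at x = 2 (among the integer gridlines).
Matching integer coefficients to the picture gives p.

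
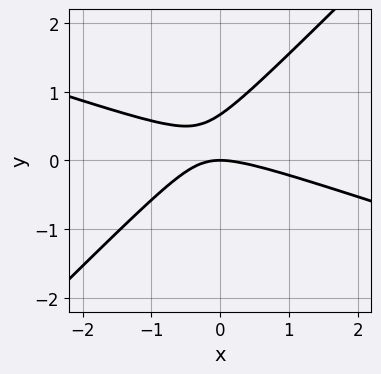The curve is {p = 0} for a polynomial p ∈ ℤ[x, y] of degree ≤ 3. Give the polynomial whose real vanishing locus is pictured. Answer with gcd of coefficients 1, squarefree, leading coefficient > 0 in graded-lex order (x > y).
x^2 + 2*x*y - 3*y^2 + 2*y

First, the degree is 2 — no degree-1 curve has this shape.
Then, reading off the gridlines: it meets the x-axis at x = 0 (among the integer gridlines); it meets the y-axis at y = 0 (among the integer gridlines).
Finally, the integer polynomial consistent with all of this is the stated p.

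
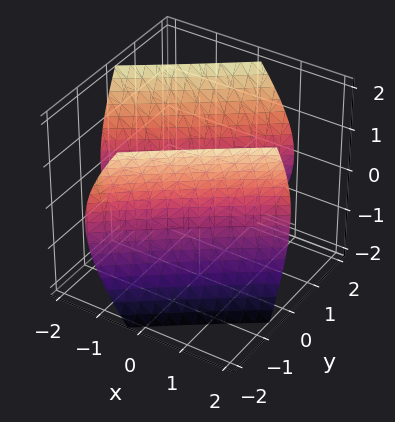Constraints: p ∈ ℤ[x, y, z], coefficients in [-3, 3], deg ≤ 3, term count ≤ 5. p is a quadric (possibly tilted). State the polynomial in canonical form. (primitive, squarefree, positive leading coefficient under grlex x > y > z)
x^2 - 3*x*y + 2*y^2 - z^2 - 3

(a) The picture has 2 separate pieces. They look like related sheets of one shape, so recover p as a whole.
(b) Degree: a generic line meets the surface in up to 2 points, so deg p = 2.
(c) Against the integer gridlines: no z-intercept at any integer in the box.
(d) Solving for integer coefficients yields p as stated.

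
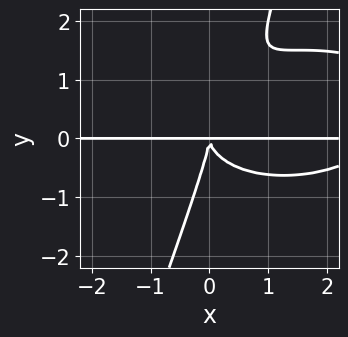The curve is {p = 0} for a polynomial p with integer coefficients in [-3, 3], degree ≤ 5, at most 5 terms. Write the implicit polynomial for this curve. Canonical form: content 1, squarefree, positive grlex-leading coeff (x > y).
x^3*y - x^2*y^2 + 3*x*y^3 - y^4 - 3*x^2*y

First, the degree is 4 — a generic line meets the curve in up to 4 points.
Then, from the visible intercepts: every point of the x-axis in the box is on the curve.
Finally, putting this together gives p.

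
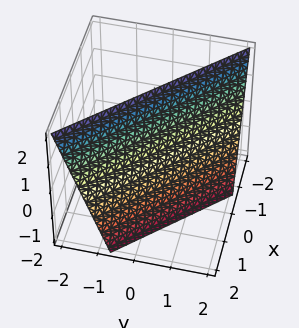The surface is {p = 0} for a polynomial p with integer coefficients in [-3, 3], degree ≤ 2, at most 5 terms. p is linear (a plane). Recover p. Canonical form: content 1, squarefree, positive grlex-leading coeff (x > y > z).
3*x + 3*y + z - 2

1. Degree: every cross-section is a straight line — this is a plane, so deg p = 1.
2. Checking where it meets the axes: it crosses the z-axis at the gridline z = 2.
3. Fitting integer coefficients to these (and the overall shape) gives p.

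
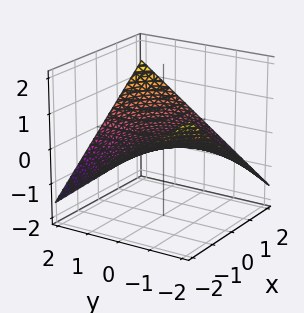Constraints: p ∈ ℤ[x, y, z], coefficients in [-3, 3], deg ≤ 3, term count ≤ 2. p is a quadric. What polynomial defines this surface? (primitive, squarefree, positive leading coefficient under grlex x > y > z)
x*y - 3*z

First, deg p = 2. A hyperbolic paraboloid; a quadric.
Then, from the visible intercepts: every point of the y-axis in the box is on the surface; every point of the x-axis in the box is on the surface; it meets the z-axis at z = 0 (among the integer gridlines).
Finally, solving for integer coefficients yields p as stated.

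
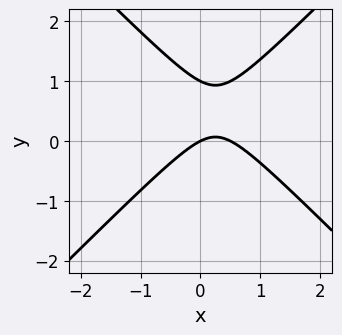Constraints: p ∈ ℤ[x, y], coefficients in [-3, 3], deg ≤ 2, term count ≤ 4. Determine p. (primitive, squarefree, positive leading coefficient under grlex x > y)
2*x^2 - 2*y^2 - x + 2*y

1. deg p = 2. A generic line meets the curve in up to 2 points.
2. From the axis intercepts and sections: among the integer gridlines, it crosses the y-axis at y ∈ {0, 1}; it crosses the x-axis at the gridline x = 0.
3. These observations pin down the coefficients.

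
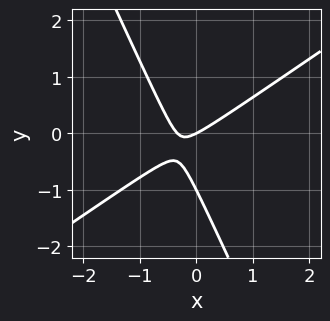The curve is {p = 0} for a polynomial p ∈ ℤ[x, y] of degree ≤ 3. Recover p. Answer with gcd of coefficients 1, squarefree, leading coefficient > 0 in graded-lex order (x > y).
First, deg p = 2. A generic line meets the curve in up to 2 points.
Then, checking where it meets the axes: among the integer gridlines, it crosses the y-axis at y ∈ {-1, 0}; it crosses the x-axis at the gridline x = 0.
Finally, solving for integer coefficients yields p as stated.

3*x^2 - 3*x*y - 2*y^2 + x - 2*y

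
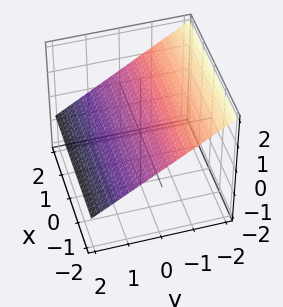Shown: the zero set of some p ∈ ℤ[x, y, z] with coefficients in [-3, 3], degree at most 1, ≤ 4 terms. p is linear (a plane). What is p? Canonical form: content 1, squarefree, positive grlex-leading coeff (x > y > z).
2*y + 3*z - 2

1. deg p = 1.
2. From the axis intercepts and sections: it meets the y-axis at y = 1 (among the integer gridlines); the surface avoids every integer x-axis point in the box.
3. Putting this together gives p.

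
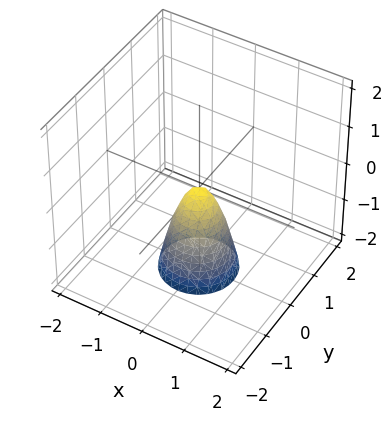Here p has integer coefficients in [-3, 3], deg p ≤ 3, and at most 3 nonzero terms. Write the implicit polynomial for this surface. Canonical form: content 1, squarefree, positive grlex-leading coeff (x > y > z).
3*x^2 + 3*y^2 + z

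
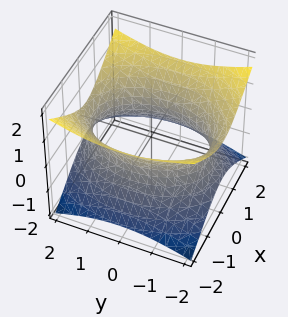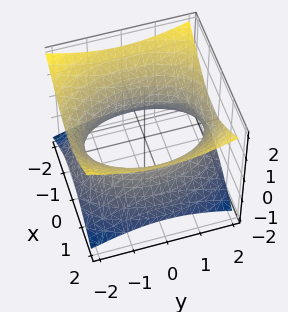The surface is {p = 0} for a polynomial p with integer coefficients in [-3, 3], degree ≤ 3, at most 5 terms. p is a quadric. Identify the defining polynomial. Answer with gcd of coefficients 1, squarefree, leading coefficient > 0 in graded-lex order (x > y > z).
The degree is 2 — an hourglass — one-sheet hyperboloid; a quadric.
Symmetries: it's symmetric under z → −z, forcing even powers of z; the y ↦ −y reflection is a symmetry, so y appears only in even powers; mirror symmetry x ↦ −x ⇒ only even powers of x.
Against the integer gridlines: the surface avoids every integer z-axis point in the box.
Together with the visible shape, these determine p as stated.

2*x^2 + y^2 - 3*z^2 - 3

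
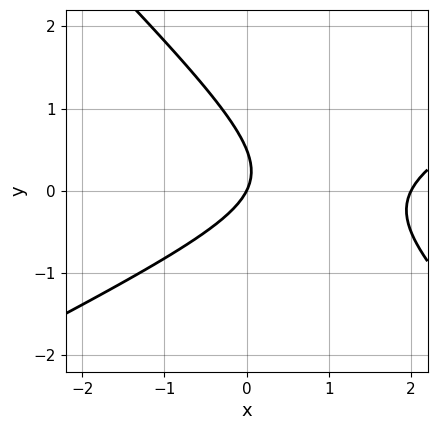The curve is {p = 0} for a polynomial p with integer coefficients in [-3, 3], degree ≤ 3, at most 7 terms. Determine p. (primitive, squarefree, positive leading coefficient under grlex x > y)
(a) Degree: no degree-1 curve has this shape, so deg p = 2.
(b) From the axis intercepts and sections: among the integer gridlines, it crosses the x-axis at x ∈ {0, 2}; one y-axis crossing is at y = 0.
(c) Together with the visible shape, these determine p as stated.

x^2 - x*y - 2*y^2 - 2*x + y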